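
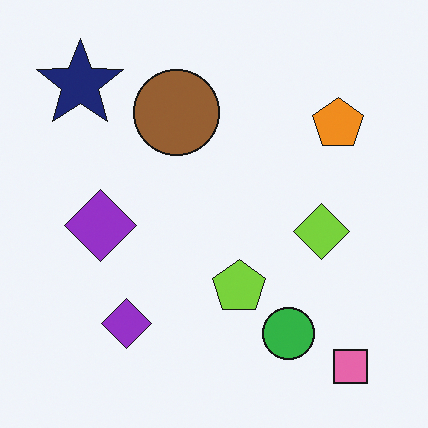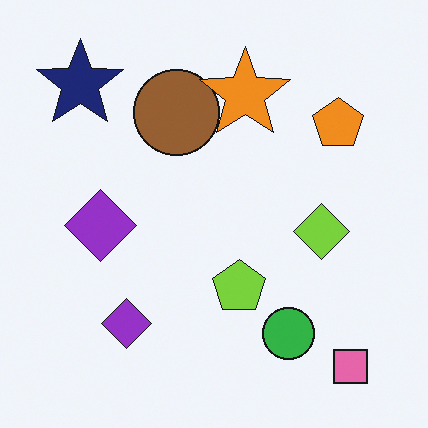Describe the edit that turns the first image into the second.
It was overlaid with an additional orange star.

An orange star appears in the second image that is absent from the first.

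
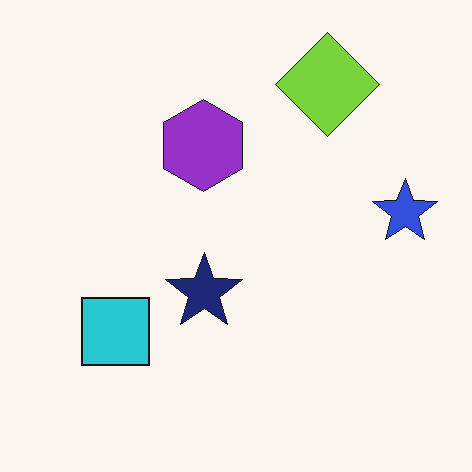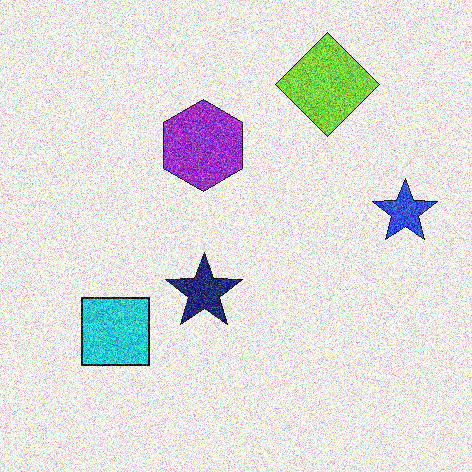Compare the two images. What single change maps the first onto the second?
The transformation is: degraded with strong gaussian noise.

Random speckle covers the whole image, including the flat background.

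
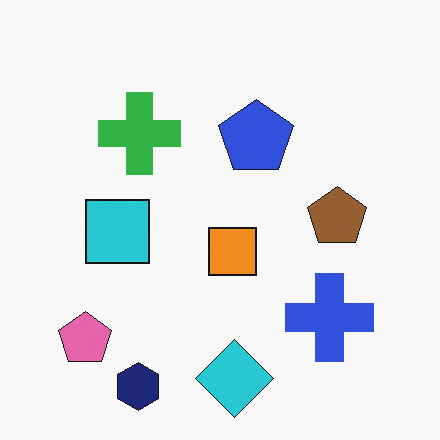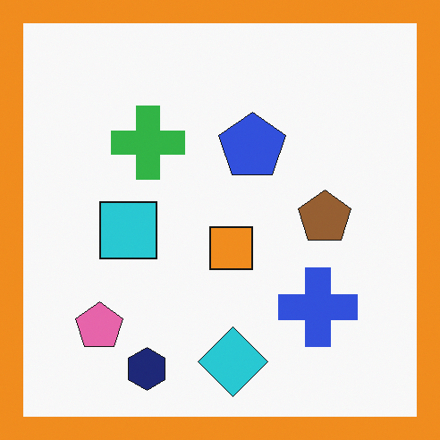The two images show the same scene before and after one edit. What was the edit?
This is the original image framed with a orange border.

A solid orange frame runs around the edge of the second image, with the content slightly shrunk inside it.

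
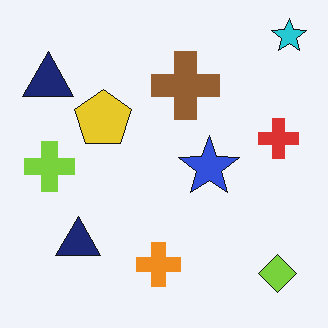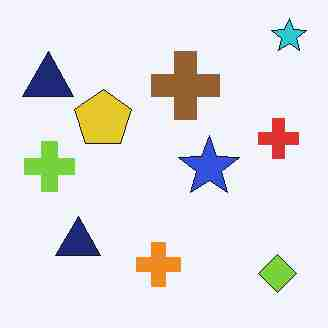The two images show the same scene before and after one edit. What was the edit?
Degraded with heavy JPEG compression.

Blocky 8×8 compression artifacts appear around shape edges and the flat background shows ringing — characteristic JPEG degradation.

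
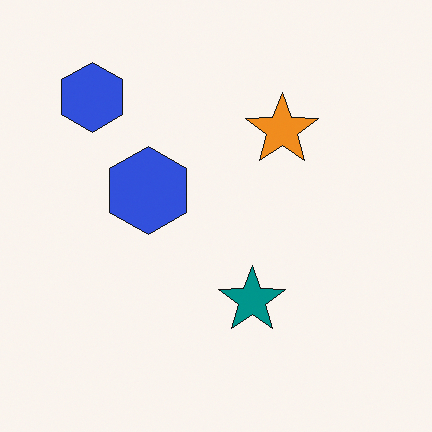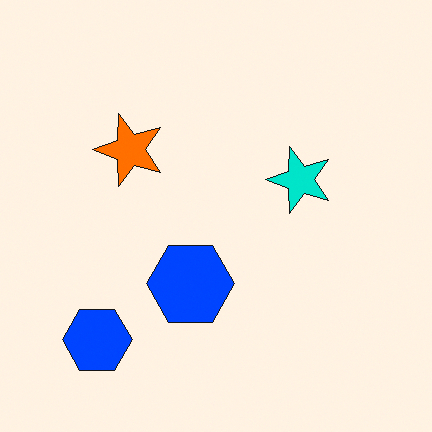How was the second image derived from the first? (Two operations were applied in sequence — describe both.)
Rotated 90° counter-clockwise, then heavily oversaturated.

The orange star sits in the top of the first image and the left of the second — consistent with a whole-image 90° counter-clockwise rotation. All colors are more vivid — a global saturation change.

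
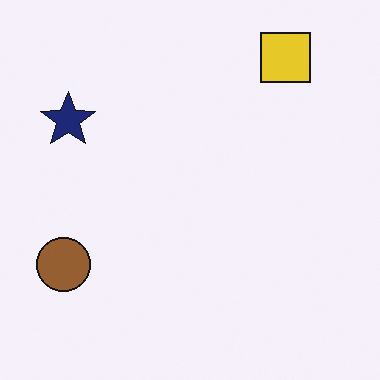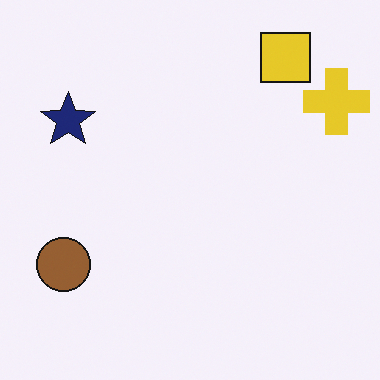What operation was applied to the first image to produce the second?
This is the original image overlaid with an additional yellow cross.

A yellow cross appears in the second image that is absent from the first.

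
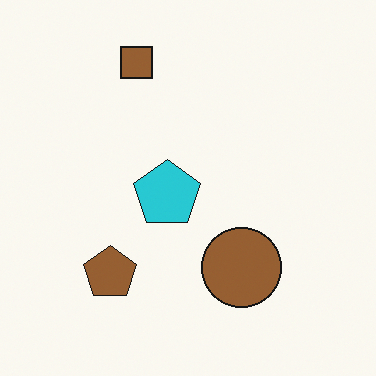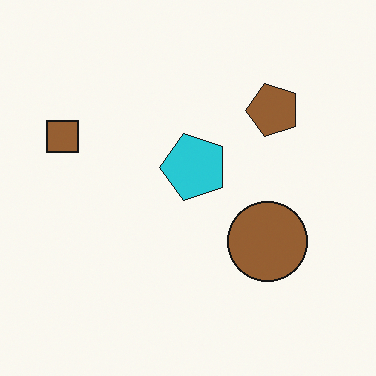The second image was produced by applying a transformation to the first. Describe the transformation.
The second image is the first transposed (reflected across the top-left ↔ bottom-right diagonal).

Shapes have swapped their row and column positions — what was in the top-right is now in the bottom-left — a diagonal reflection.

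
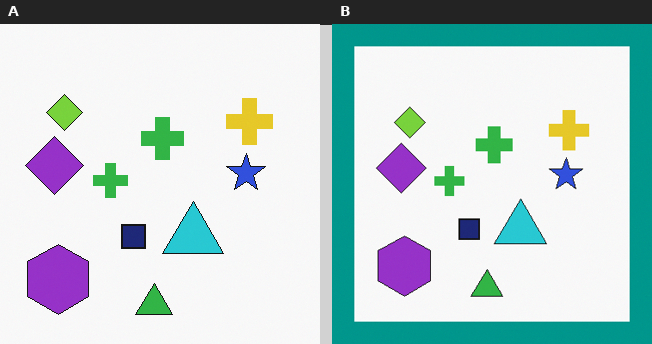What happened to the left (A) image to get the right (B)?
Framed with a teal border.

A solid teal frame runs around the edge of the right (B) image, with the content slightly shrunk inside it.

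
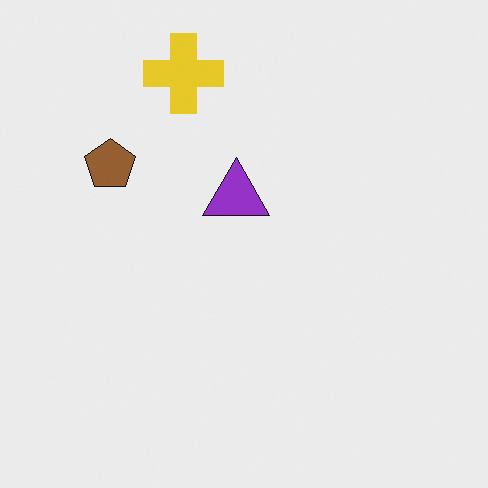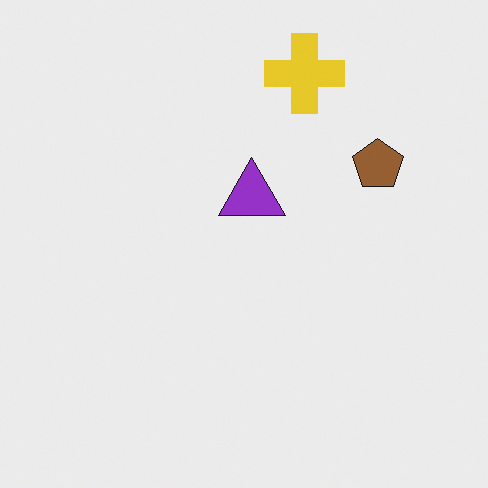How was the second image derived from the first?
The second image is the first flipped horizontally (left ↔ right).

The brown pentagon is in the left of the first image and the right of the second — shapes on opposite sides of the vertical midline have swapped in a mirror flip.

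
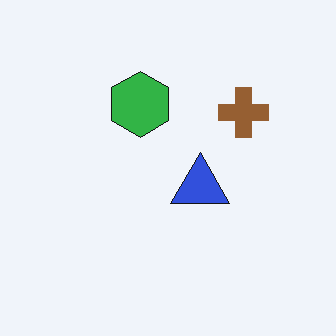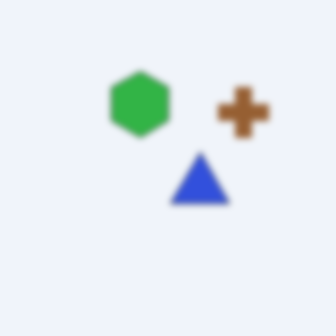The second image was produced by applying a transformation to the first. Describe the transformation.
The image was noticeably gaussian-blurred.

Shape edges and outlines are uniformly softened across the whole image.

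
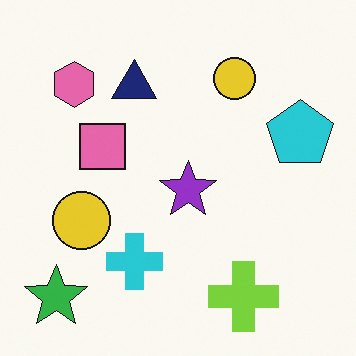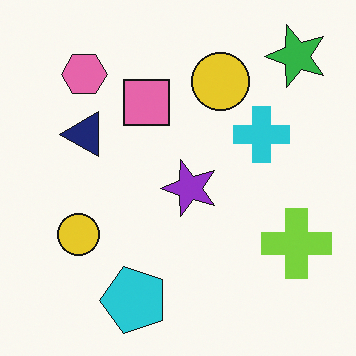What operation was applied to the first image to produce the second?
It was transposed (reflected across the top-left ↔ bottom-right diagonal).

Shapes have swapped their row and column positions — what was in the top-right is now in the bottom-left — a diagonal reflection.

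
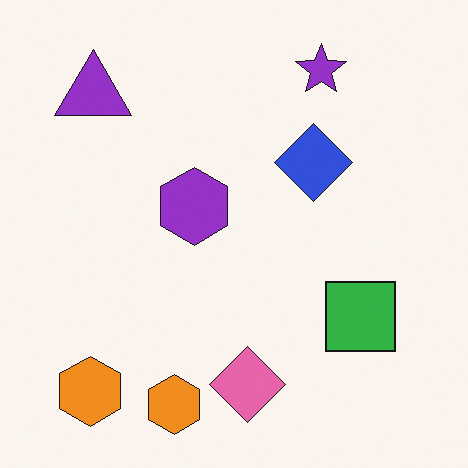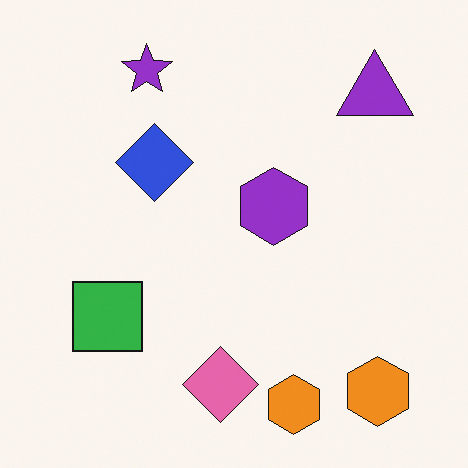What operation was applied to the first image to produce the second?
It was flipped horizontally (left ↔ right).

The purple triangle is in the top-left of the first image and the top-right of the second — shapes on opposite sides of the vertical midline have swapped in a mirror flip.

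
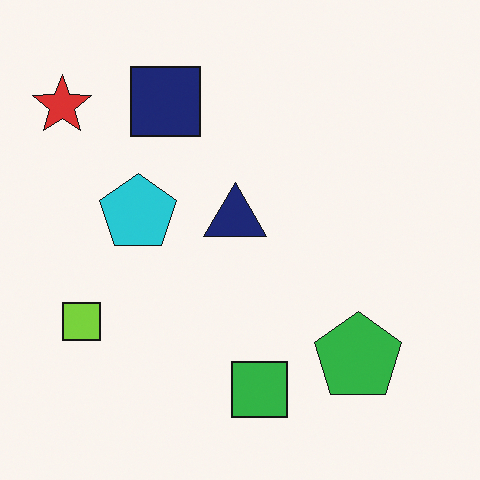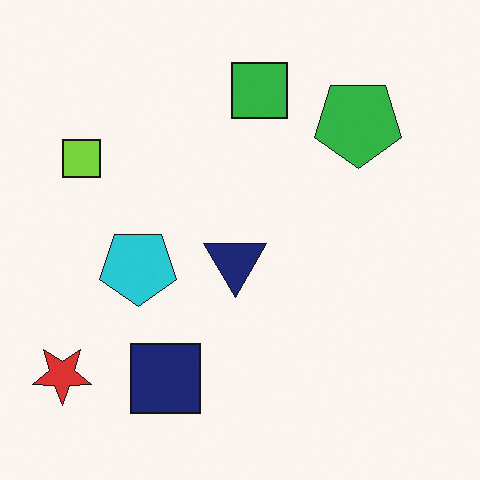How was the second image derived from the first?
The second image is the first flipped vertically (top ↔ bottom).

The green square is in the bottom of the first image and the top of the second — shapes on opposite sides of the horizontal midline have swapped in a mirror flip.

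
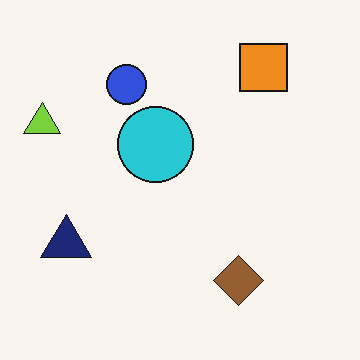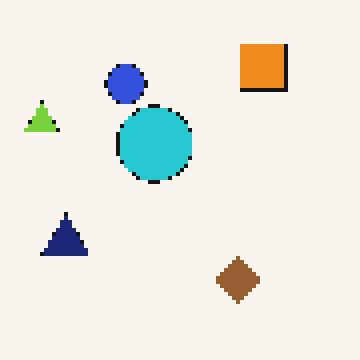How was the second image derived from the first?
It was mildly pixelated.

Shapes are reduced to large square blocks; fine edges and outlines are lost — a downscale-then-upscale (mosaic) effect.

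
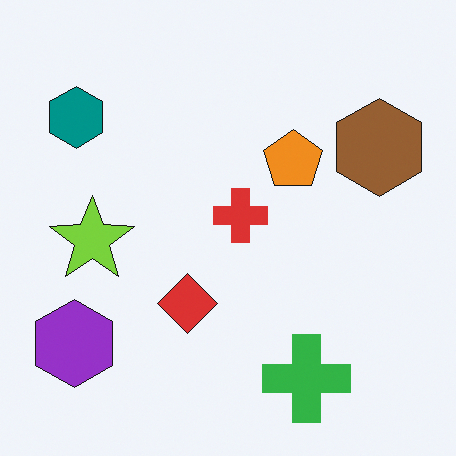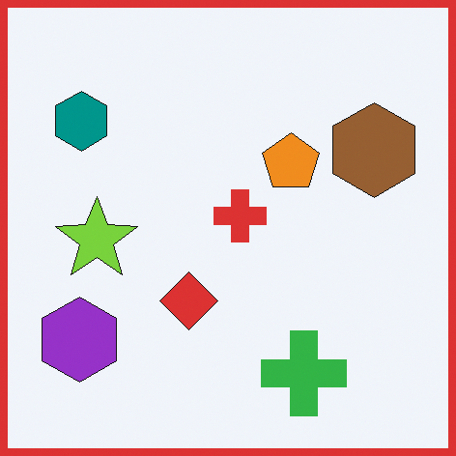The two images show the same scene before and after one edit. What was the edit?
The second image is the first framed with a red border.

A solid red frame runs around the edge of the second image, with the content slightly shrunk inside it.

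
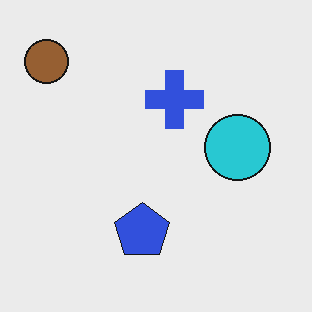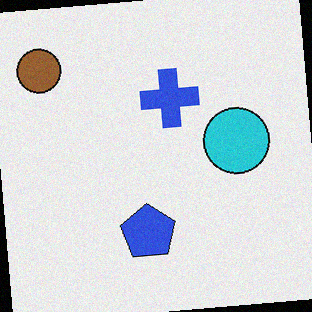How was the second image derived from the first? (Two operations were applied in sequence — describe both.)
The image was rotated counter-clockwise by a few degrees, then degraded with light additive noise.

Every shape is tilted by the same angle and the image corners show triangular fill wedges — a whole-image rotation by a non-right angle. Random speckle covers the whole image, including the flat background.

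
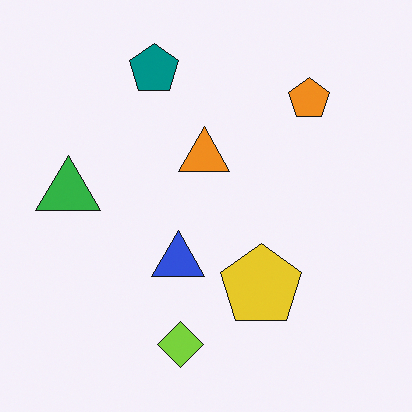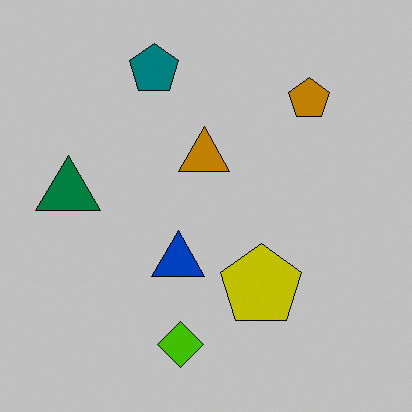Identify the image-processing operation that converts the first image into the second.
Aggressively posterized.

Each flat color has snapped to a coarser quantized level — most visibly, the near-white background has dropped to a flat grey.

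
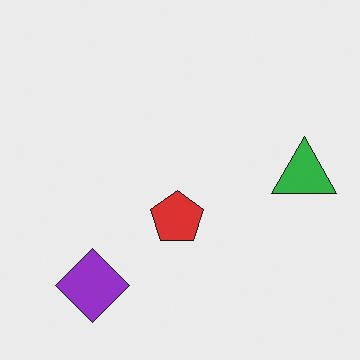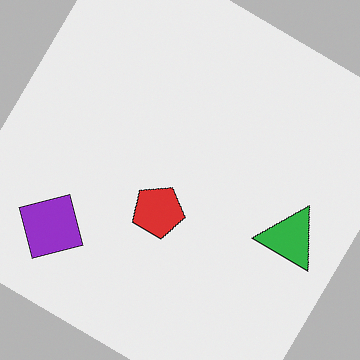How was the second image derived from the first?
It was rotated clockwise by a large amount — several tens of degrees.

Every shape is tilted by the same angle and the image corners show triangular fill wedges — a whole-image rotation by a non-right angle.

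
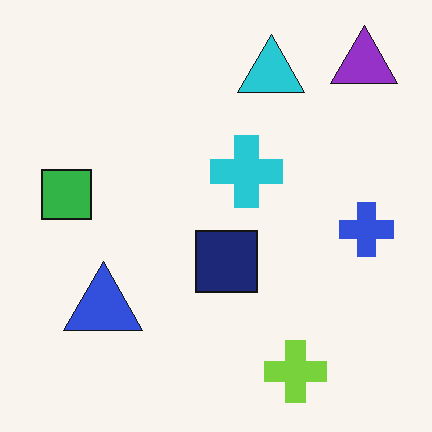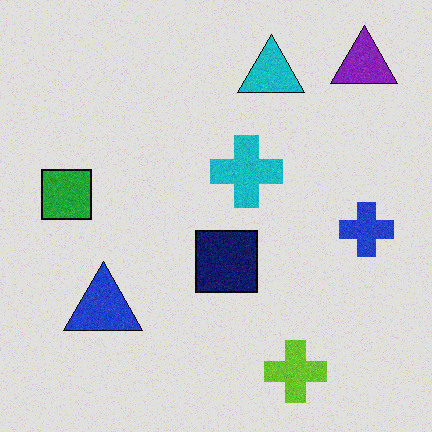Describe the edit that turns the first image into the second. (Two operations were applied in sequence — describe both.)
This is the original image degraded with light additive noise, then posterized to a reduced palette.

Random speckle covers the whole image, including the flat background. Each flat color has snapped to a coarser quantized level — most visibly, the near-white background has dropped to a flat grey.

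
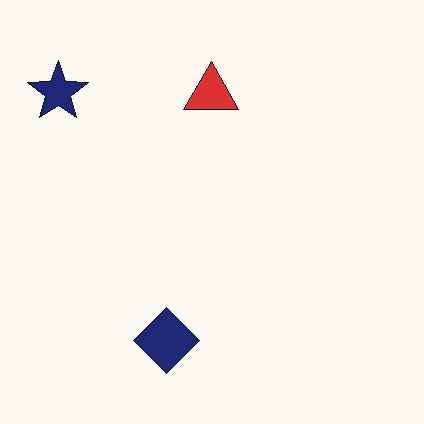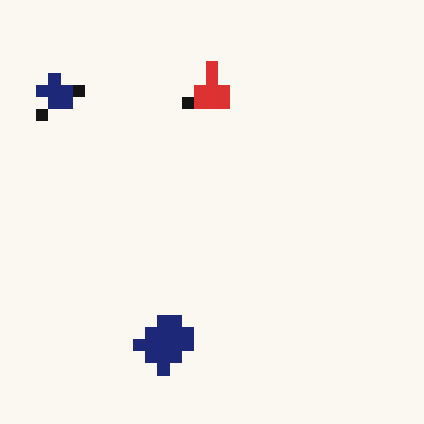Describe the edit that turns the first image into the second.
The transformation is: coarsely pixelated.

Shapes are reduced to large square blocks; fine edges and outlines are lost — a downscale-then-upscale (mosaic) effect.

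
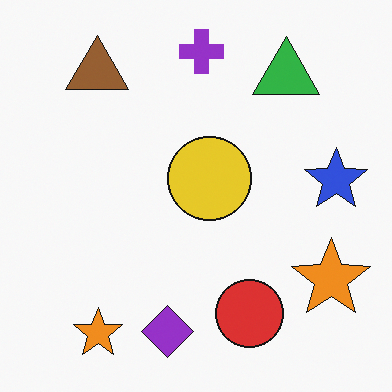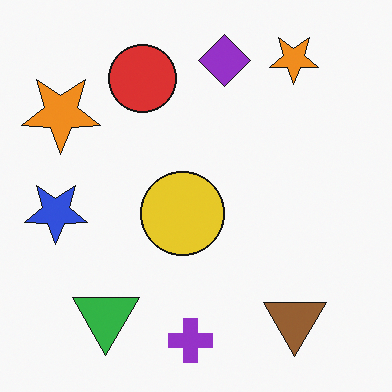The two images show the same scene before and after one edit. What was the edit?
It was rotated 180°.

The brown triangle sits in the top-left of the first image and the bottom-right of the second — consistent with a whole-image 180° rotation.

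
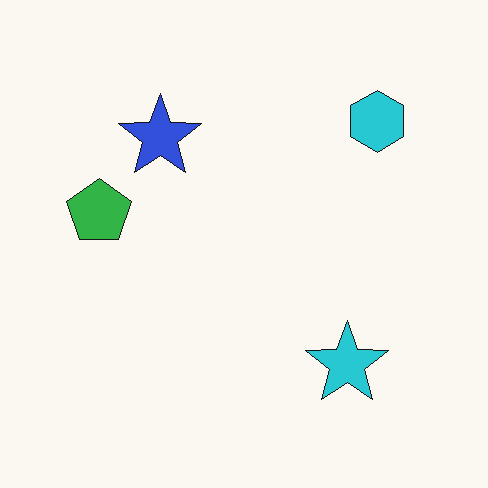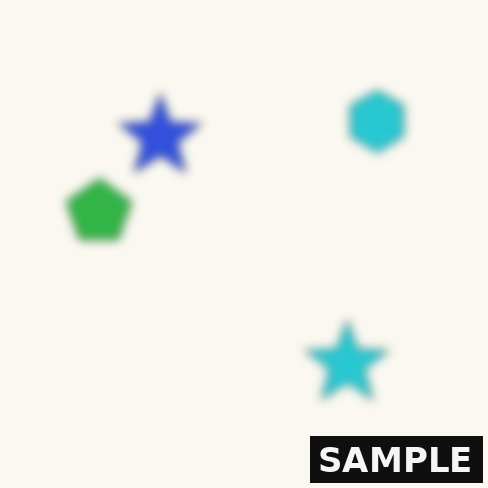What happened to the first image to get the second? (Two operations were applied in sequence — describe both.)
The image was moderately blurred, then watermarked with the text "SAMPLE" in the lower-right corner.

Shape edges and outlines are uniformly softened across the whole image. A dark label reading "SAMPLE" appears in the lower-right corner.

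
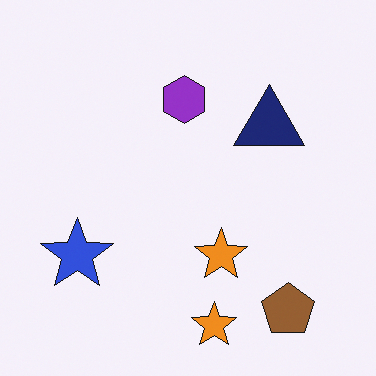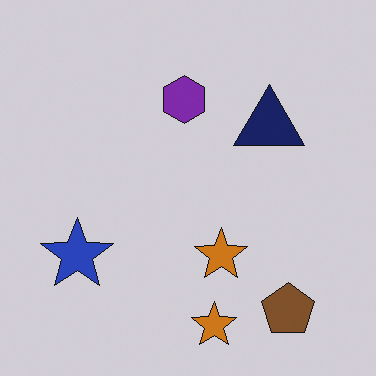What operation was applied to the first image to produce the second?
It was slightly darkened.

Every pixel — background and shapes alike — is uniformly darkened.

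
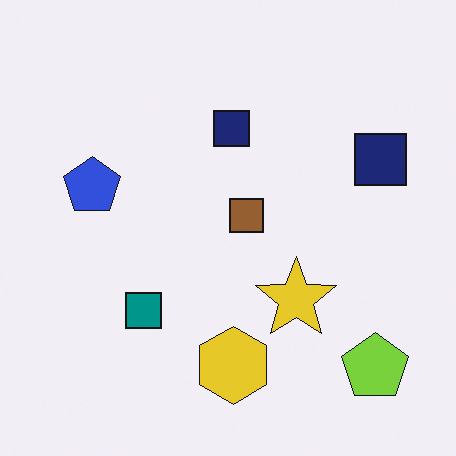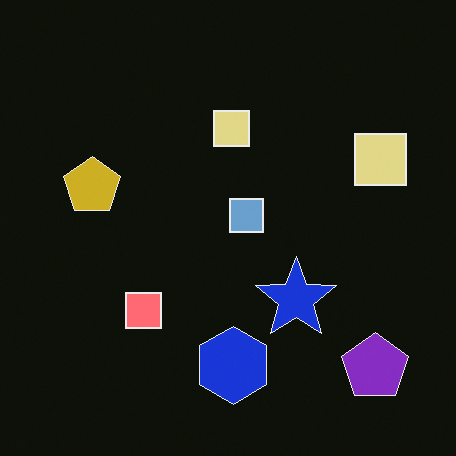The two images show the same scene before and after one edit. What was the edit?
Color-inverted (negative).

The light background has become dark and every shape's color is its complement — a photographic negative.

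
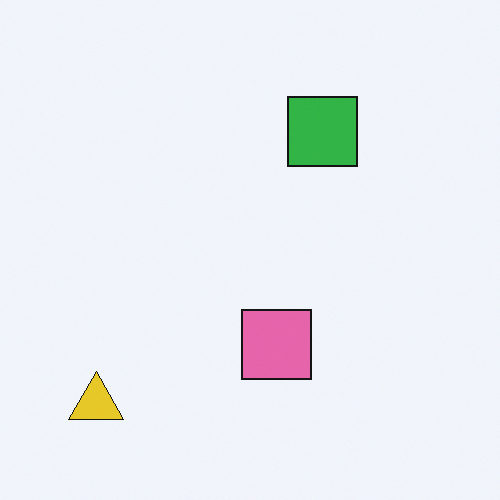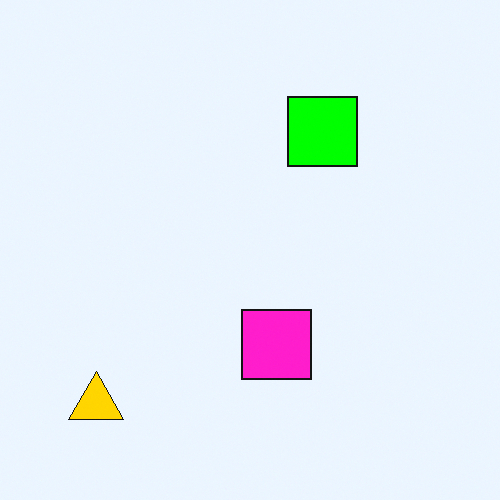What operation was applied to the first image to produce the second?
The second image is the first made much more vivid (saturation change).

All colors are more vivid — a global saturation change.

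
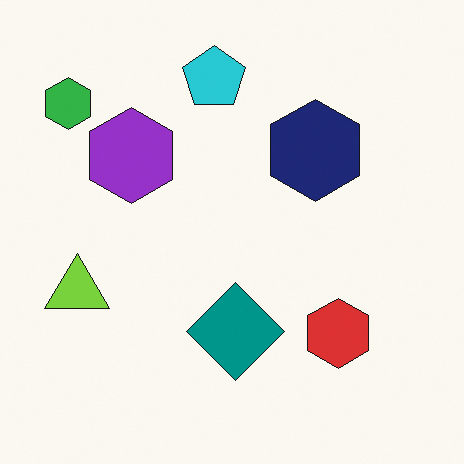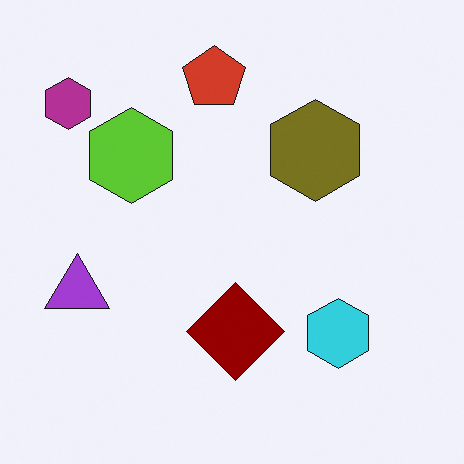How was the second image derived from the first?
The image was hue-shifted through roughly half the color wheel.

Every shape's color has rotated by the same amount around the hue wheel — a uniform hue shift.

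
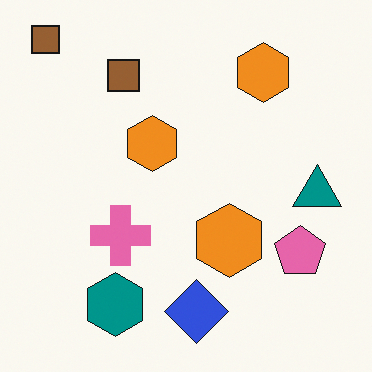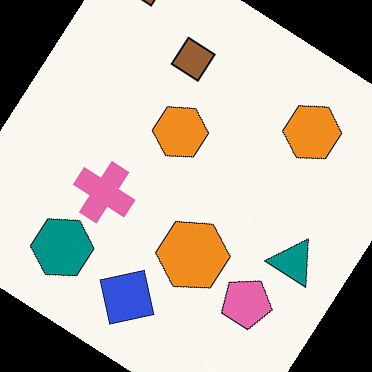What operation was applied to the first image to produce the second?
Rotated clockwise by a large amount — several tens of degrees.

Every shape is tilted by the same angle and the image corners show triangular fill wedges — a whole-image rotation by a non-right angle.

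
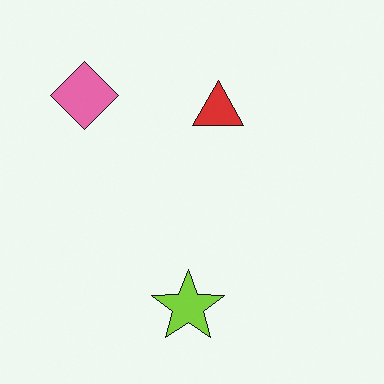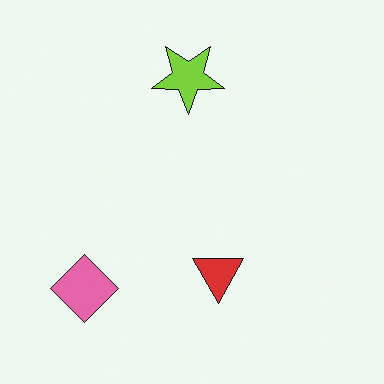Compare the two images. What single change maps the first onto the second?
This is the original image flipped vertically (top ↔ bottom).

The lime star is in the bottom of the first image and the top of the second — shapes on opposite sides of the horizontal midline have swapped in a mirror flip.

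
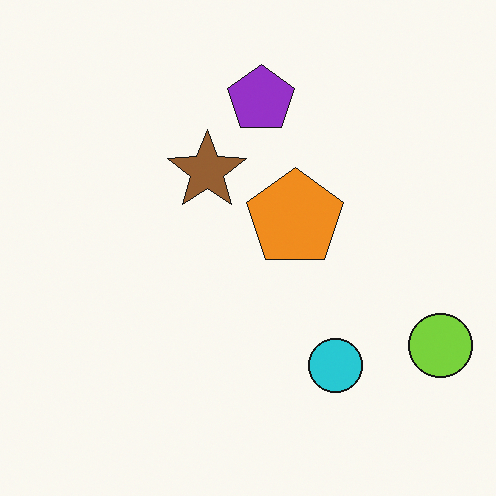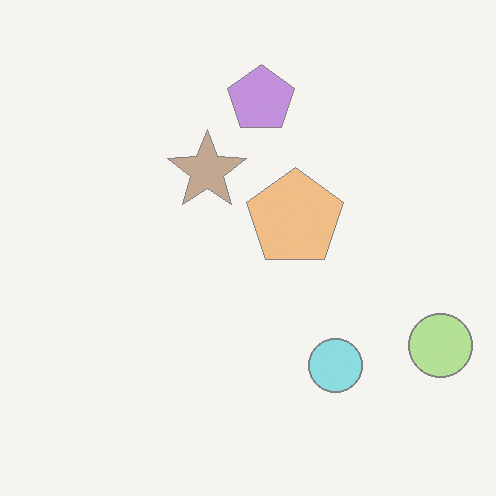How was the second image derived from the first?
The transformation is: washed out (contrast reduced).

Tones are pushed toward mid-grey across the whole image — a global contrast change.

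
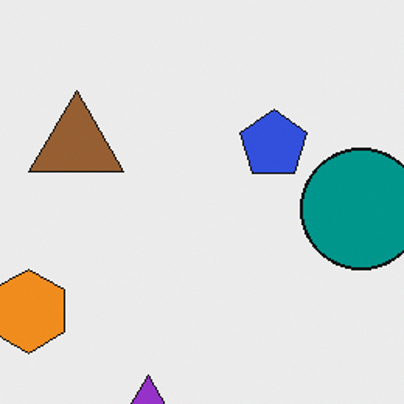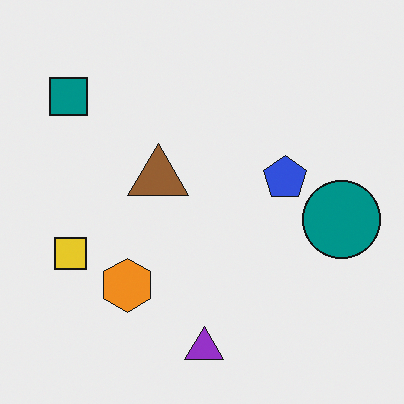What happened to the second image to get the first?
The first image is the second cropped slightly and scaled back up.

The visible shapes are larger and the field of view is narrower; shapes near the original edges may be partly or wholly outside the frame — a crop-and-rescale.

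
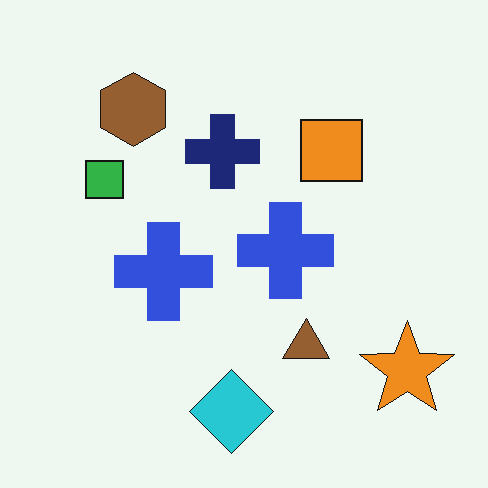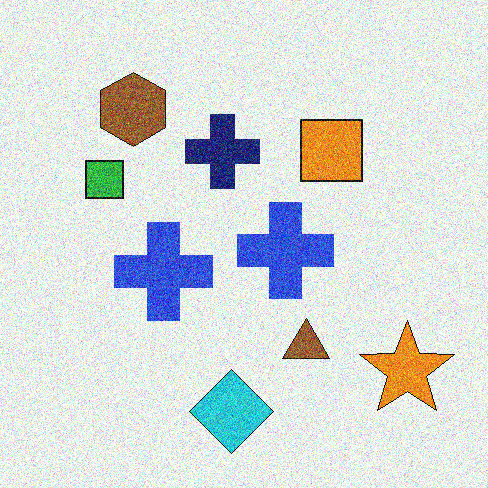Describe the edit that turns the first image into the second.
The second image is the first degraded with heavy additive noise.

Random speckle covers the whole image, including the flat background.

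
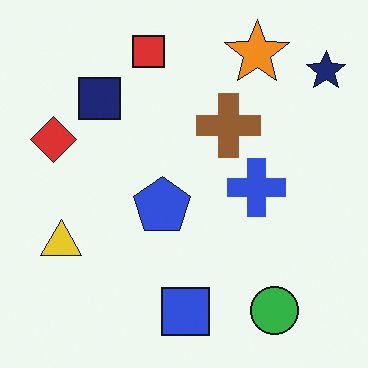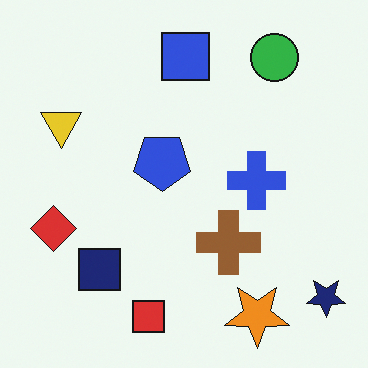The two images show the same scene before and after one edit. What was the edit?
It was flipped vertically (top ↔ bottom).

The red square is in the top of the first image and the bottom of the second — shapes on opposite sides of the horizontal midline have swapped in a mirror flip.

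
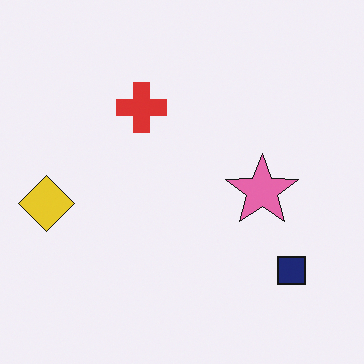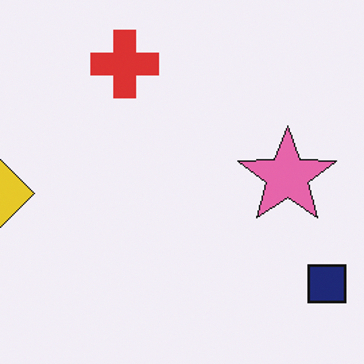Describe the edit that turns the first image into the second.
The image was cropped slightly and scaled back up.

The visible shapes are larger and the field of view is narrower; shapes near the original edges may be partly or wholly outside the frame — a crop-and-rescale.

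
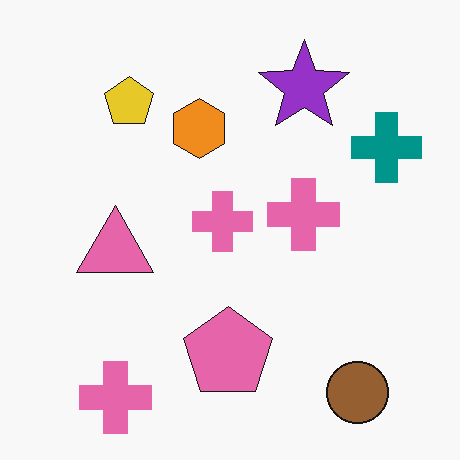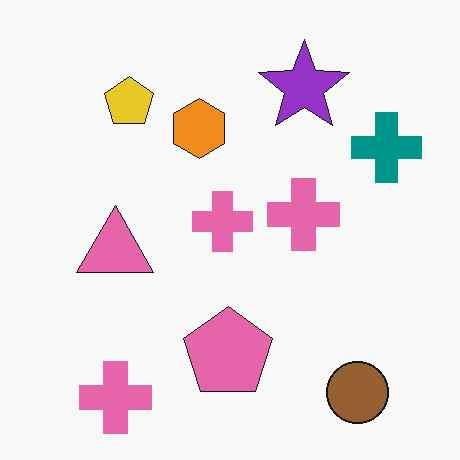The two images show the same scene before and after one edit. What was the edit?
The image was JPEG-compressed with visible artifacts.

Blocky 8×8 compression artifacts appear around shape edges and the flat background shows ringing — characteristic JPEG degradation.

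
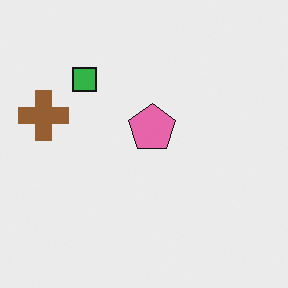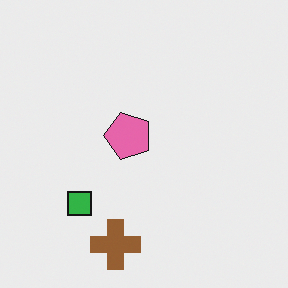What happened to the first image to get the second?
This is the original image rotated 90° counter-clockwise.

The brown cross sits in the left of the first image and the bottom of the second — consistent with a whole-image 90° counter-clockwise rotation.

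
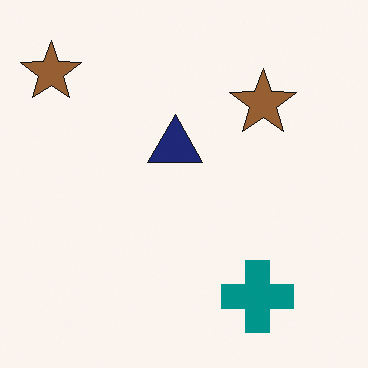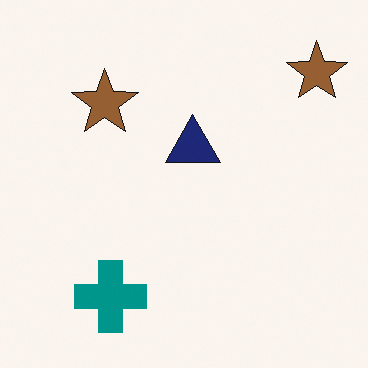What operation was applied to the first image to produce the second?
The image was flipped horizontally (left ↔ right).

The teal cross is in the bottom-right of the first image and the bottom-left of the second — shapes on opposite sides of the vertical midline have swapped in a mirror flip.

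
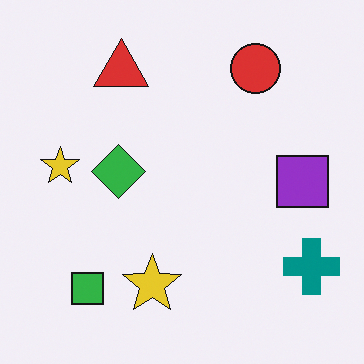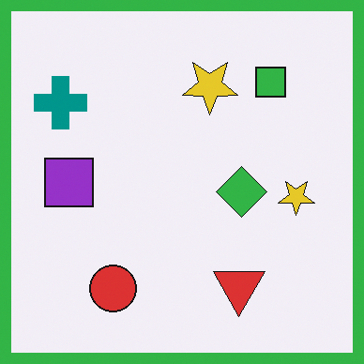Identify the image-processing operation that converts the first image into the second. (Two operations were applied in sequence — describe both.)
The image was rotated 180°, then framed with a green border.

The teal cross sits in the bottom-right of the first image and the top-left of the second — consistent with a whole-image 180° rotation. A solid green frame runs around the edge of the second image, with the content slightly shrunk inside it.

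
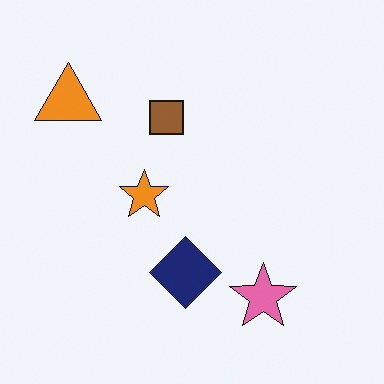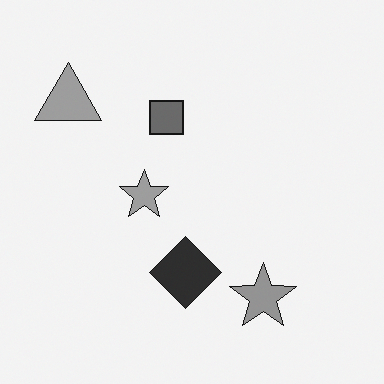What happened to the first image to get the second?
The transformation is: converted to grayscale.

All color is removed — every shape is now a shade of grey.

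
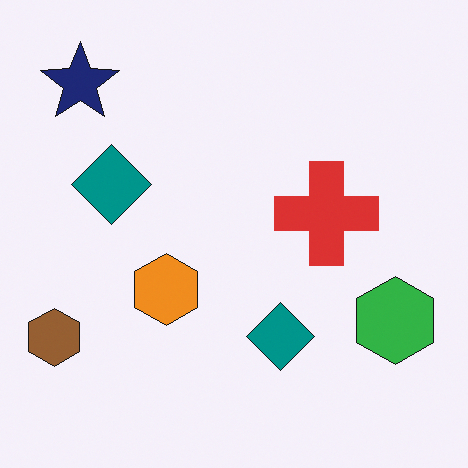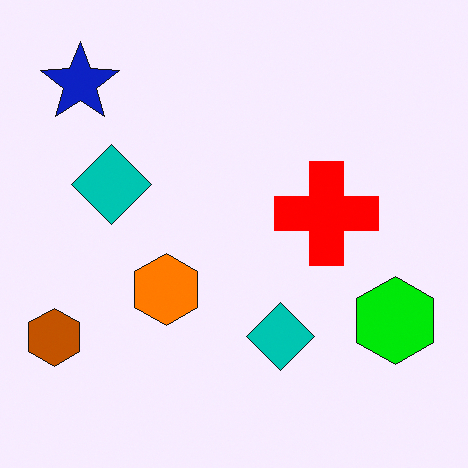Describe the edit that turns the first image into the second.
The image was made much more vivid (saturation change).

All colors are more vivid — a global saturation change.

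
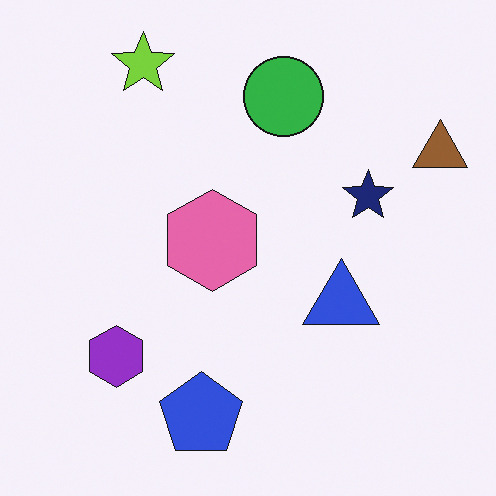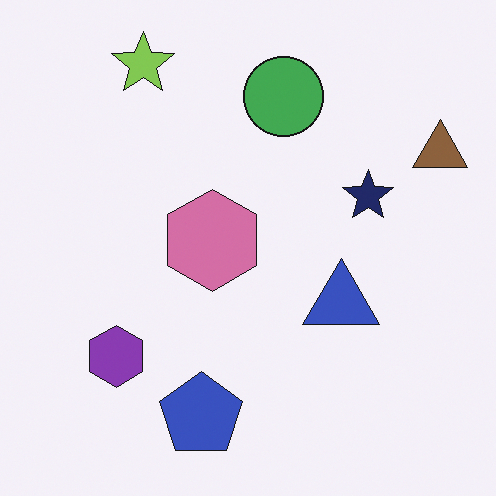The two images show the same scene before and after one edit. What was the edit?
This is the original image slightly desaturated.

All colors are more muted and greyish — a global saturation change.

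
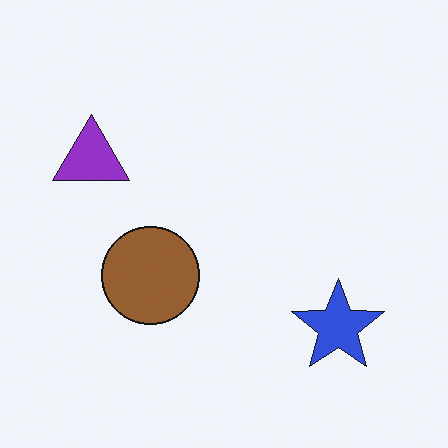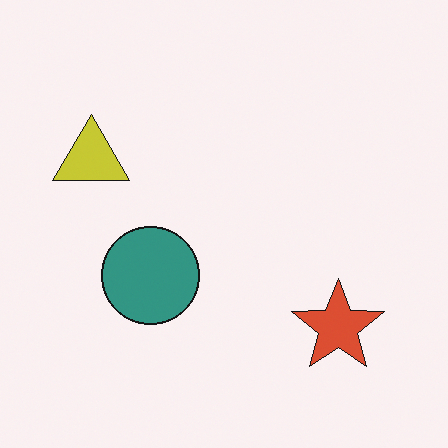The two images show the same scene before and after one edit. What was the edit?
The image was hue-shifted through roughly a third of the color wheel.

Every shape's color has rotated by the same amount around the hue wheel — a uniform hue shift.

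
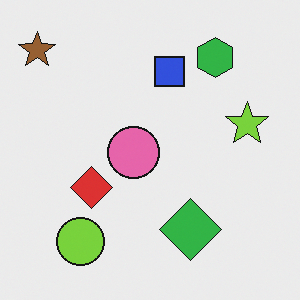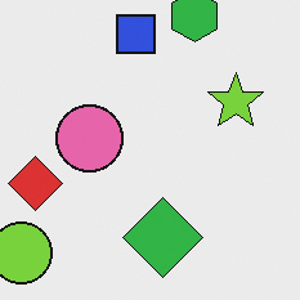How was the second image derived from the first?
This is the original image cropped slightly and scaled back up.

The visible shapes are larger and the field of view is narrower; shapes near the original edges may be partly or wholly outside the frame — a crop-and-rescale.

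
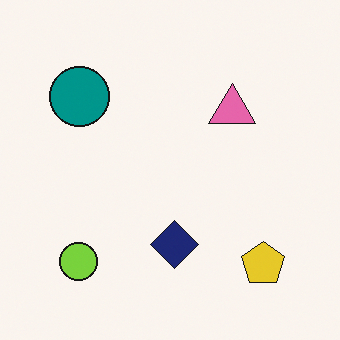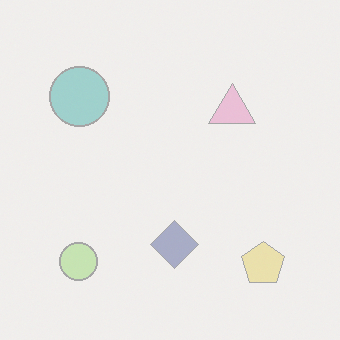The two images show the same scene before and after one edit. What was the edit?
This is the original image washed out (contrast reduced).

Tones are pushed toward mid-grey across the whole image — a global contrast change.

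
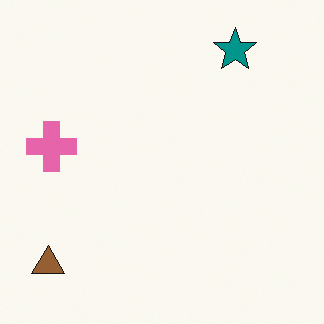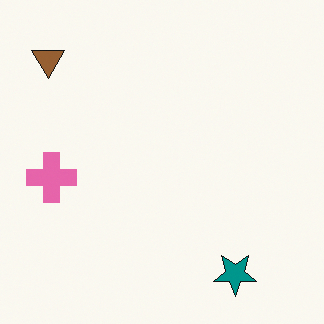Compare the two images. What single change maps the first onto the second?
The image was flipped vertically (top ↔ bottom).

The teal star is in the top-right of the first image and the bottom-right of the second — shapes on opposite sides of the horizontal midline have swapped in a mirror flip.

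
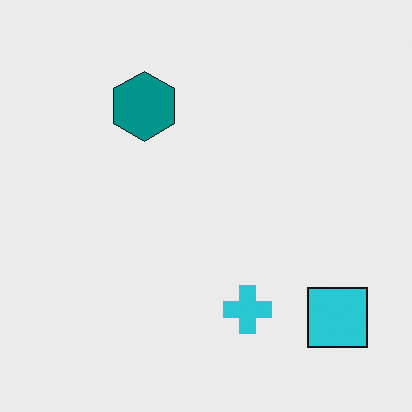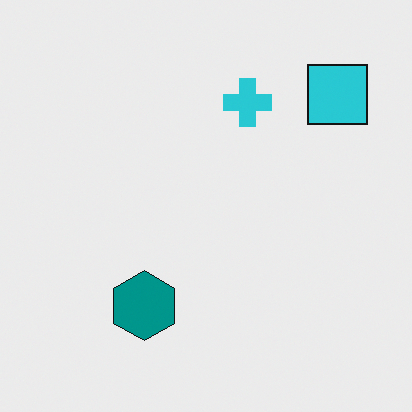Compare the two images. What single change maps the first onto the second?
Flipped vertically (top ↔ bottom).

The cyan square is in the bottom-right of the first image and the top-right of the second — shapes on opposite sides of the horizontal midline have swapped in a mirror flip.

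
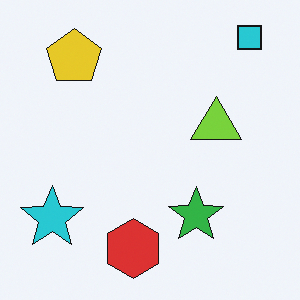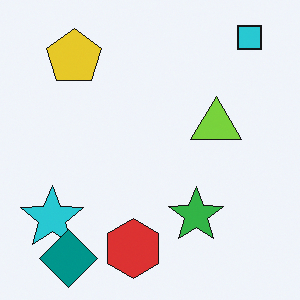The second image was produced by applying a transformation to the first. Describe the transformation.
This is the original image overlaid with an additional teal diamond.

A teal diamond appears in the second image that is absent from the first.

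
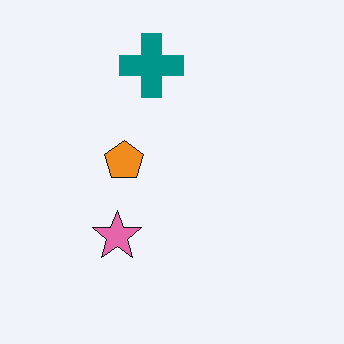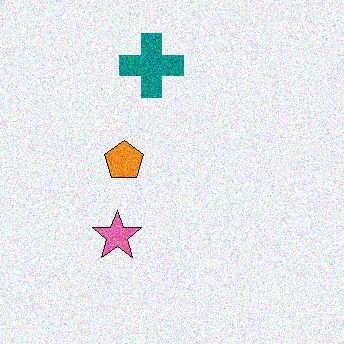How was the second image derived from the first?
The second image is the first degraded with moderate additive noise.

Random speckle covers the whole image, including the flat background.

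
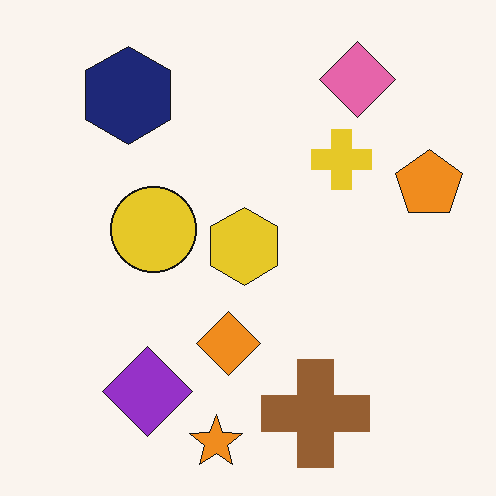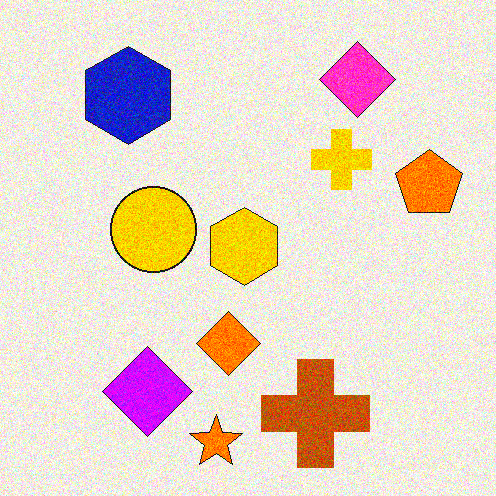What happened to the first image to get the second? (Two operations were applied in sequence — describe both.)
The second image is the first degraded with visible gaussian noise, then made much more vivid (saturation change).

Random speckle covers the whole image, including the flat background. All colors are more vivid — a global saturation change.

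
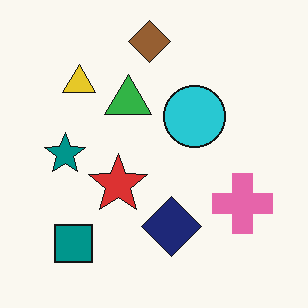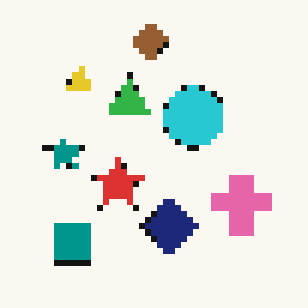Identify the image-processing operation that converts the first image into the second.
The second image is the first moderately pixelated.

Shapes are reduced to large square blocks; fine edges and outlines are lost — a downscale-then-upscale (mosaic) effect.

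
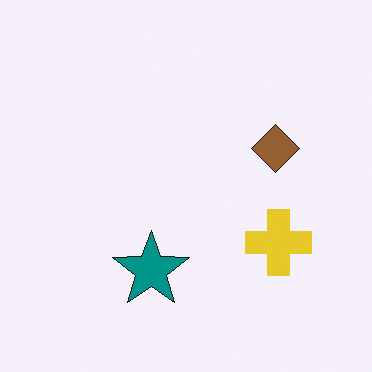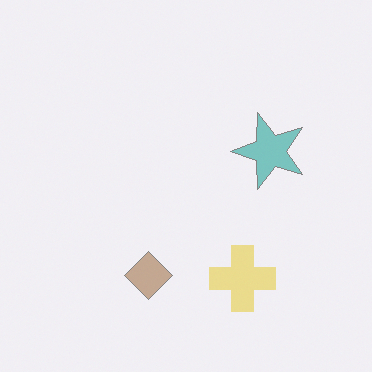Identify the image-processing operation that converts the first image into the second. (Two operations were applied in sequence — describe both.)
Given much lower contrast, then transposed (reflected across the top-left ↔ bottom-right diagonal).

Tones are pushed toward mid-grey across the whole image — a global contrast change. Shapes have swapped their row and column positions — what was in the top-right is now in the bottom-left — a diagonal reflection.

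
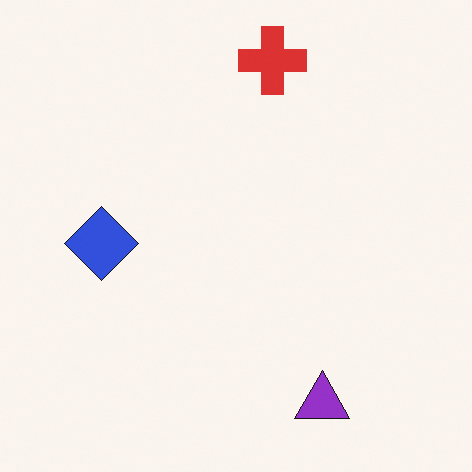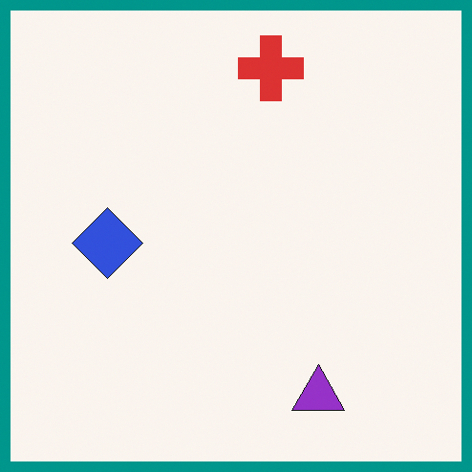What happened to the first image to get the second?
The transformation is: framed with a teal border.

A solid teal frame runs around the edge of the second image, with the content slightly shrunk inside it.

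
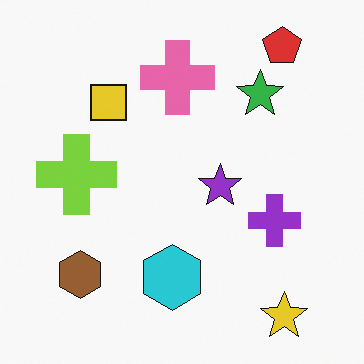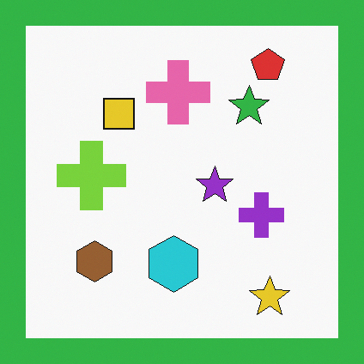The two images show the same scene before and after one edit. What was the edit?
Framed with a green border.

A solid green frame runs around the edge of the second image, with the content slightly shrunk inside it.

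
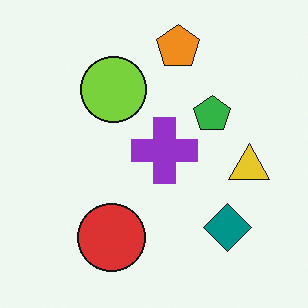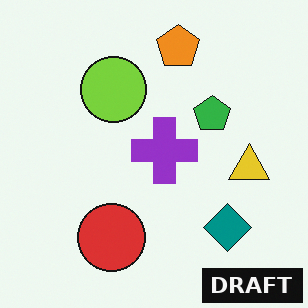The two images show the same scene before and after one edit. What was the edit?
The image was watermarked with the text "DRAFT" in the lower-right corner.

A dark label reading "DRAFT" appears in the lower-right corner.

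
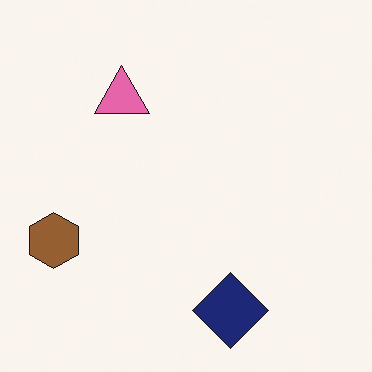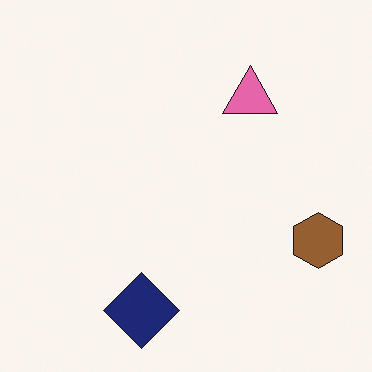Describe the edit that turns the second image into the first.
The image was flipped horizontally (left ↔ right).

The brown hexagon is in the right of the second image and the left of the first — shapes on opposite sides of the vertical midline have swapped in a mirror flip.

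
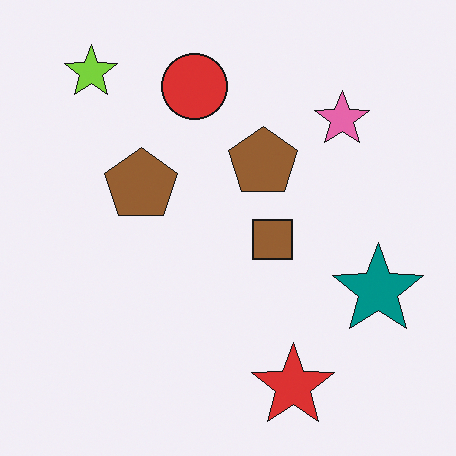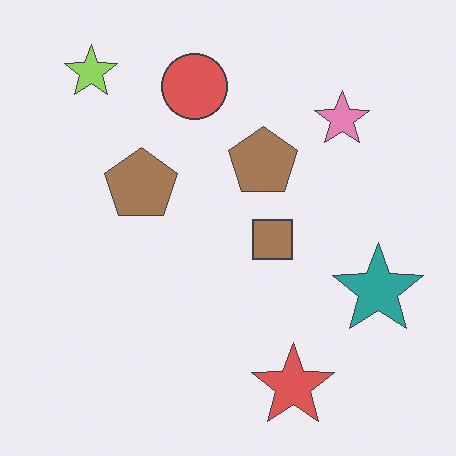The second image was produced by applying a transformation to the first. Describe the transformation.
The second image is the first given slightly reduced contrast.

Tones are pushed toward mid-grey across the whole image — a global contrast change.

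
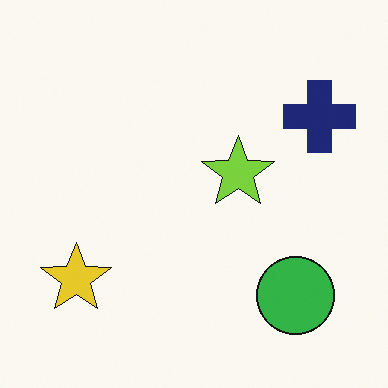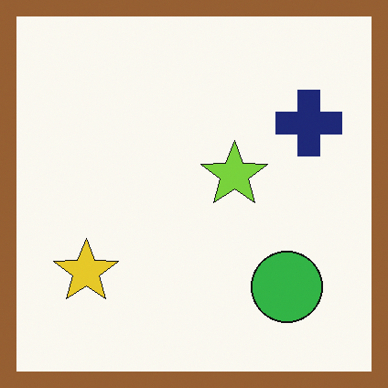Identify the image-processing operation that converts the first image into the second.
The transformation is: framed with a brown border.

A solid brown frame runs around the edge of the second image, with the content slightly shrunk inside it.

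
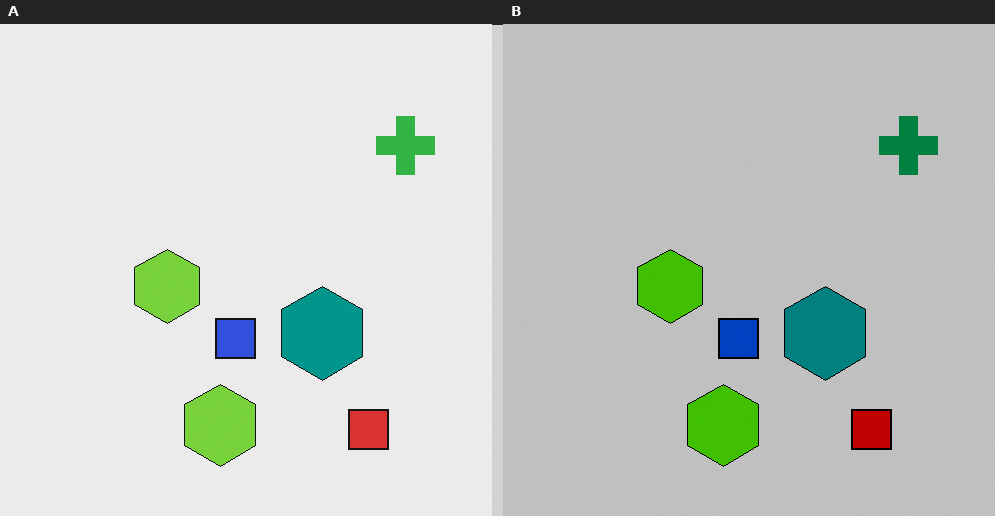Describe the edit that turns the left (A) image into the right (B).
This is the original image aggressively posterized.

Each flat color has snapped to a coarser quantized level — most visibly, the near-white background has dropped to a flat grey.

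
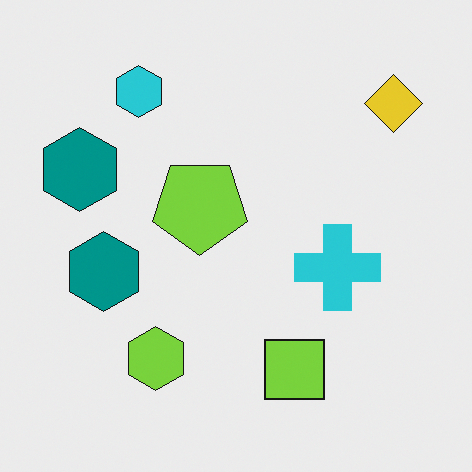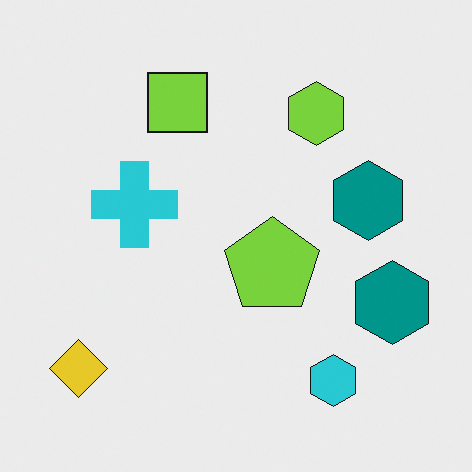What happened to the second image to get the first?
Rotated 180°.

The yellow diamond sits in the bottom-left of the second image and the top-right of the first — consistent with a whole-image 180° rotation.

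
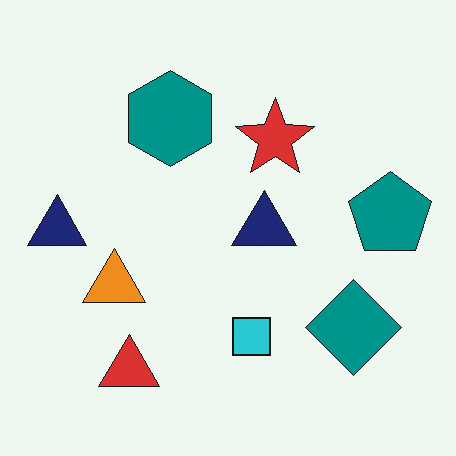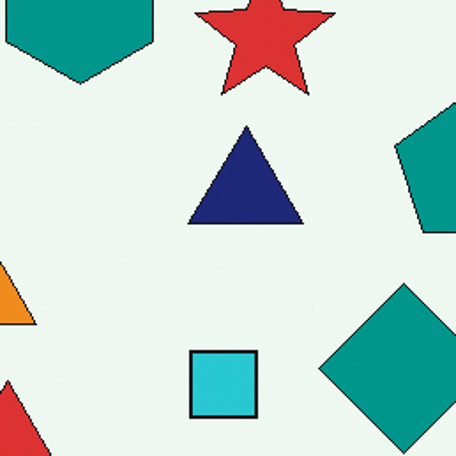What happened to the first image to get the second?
This is the original image cropped tightly and scaled back up.

The visible shapes are larger and the field of view is narrower; shapes near the original edges may be partly or wholly outside the frame — a crop-and-rescale.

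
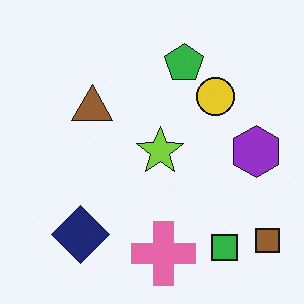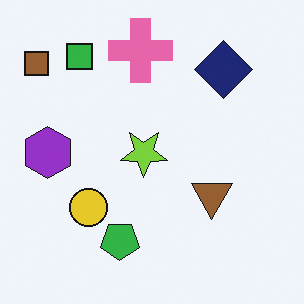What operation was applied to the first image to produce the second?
The image was rotated 180°.

The brown square sits in the bottom-right of the first image and the top-left of the second — consistent with a whole-image 180° rotation.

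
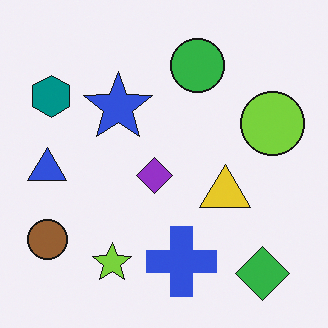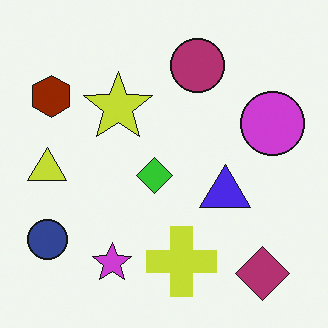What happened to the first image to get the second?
This is the original image hue-shifted by a large amount.

Every shape's color has rotated by the same amount around the hue wheel — a uniform hue shift.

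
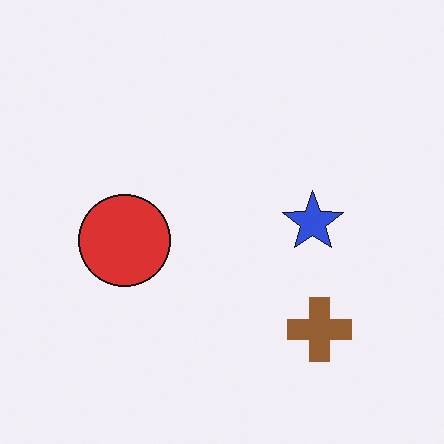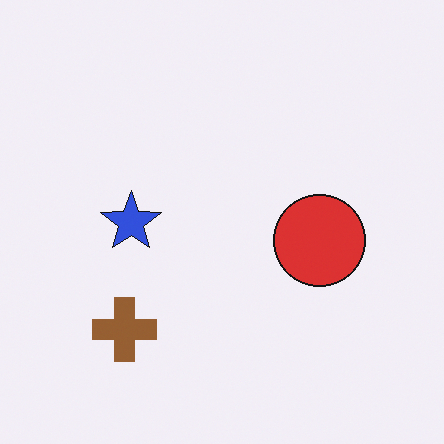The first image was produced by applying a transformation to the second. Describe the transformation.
The image was flipped horizontally (left ↔ right).

The brown cross is in the bottom-left of the second image and the bottom-right of the first — shapes on opposite sides of the vertical midline have swapped in a mirror flip.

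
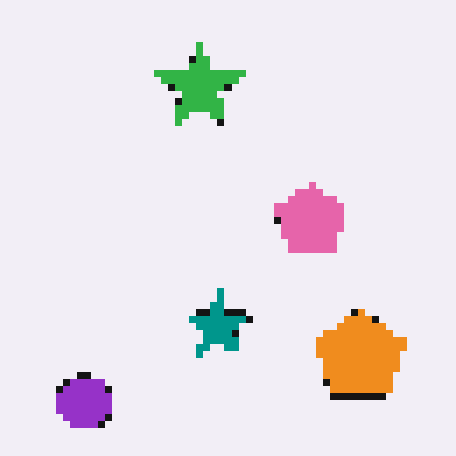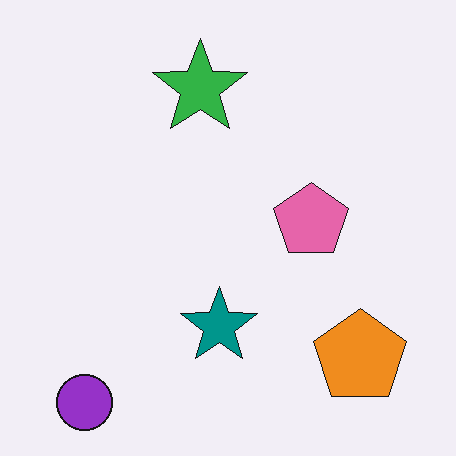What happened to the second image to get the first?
The transformation is: moderately pixelated.

Shapes are reduced to large square blocks; fine edges and outlines are lost — a downscale-then-upscale (mosaic) effect.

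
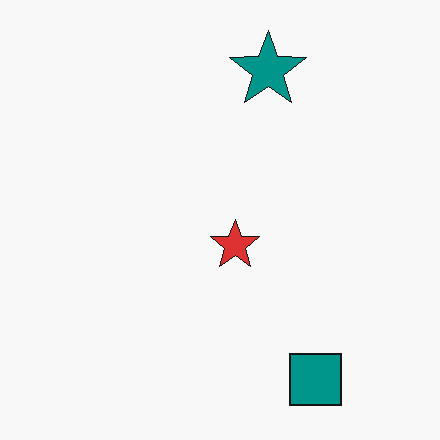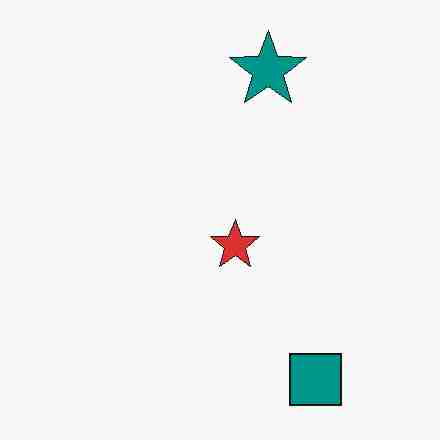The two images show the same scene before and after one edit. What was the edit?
This is the original image heavily JPEG-compressed with obvious blocking artifacts.

Blocky 8×8 compression artifacts appear around shape edges and the flat background shows ringing — characteristic JPEG degradation.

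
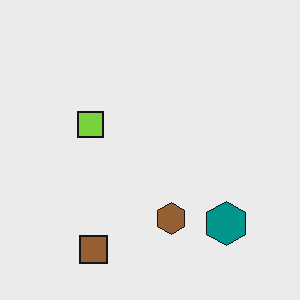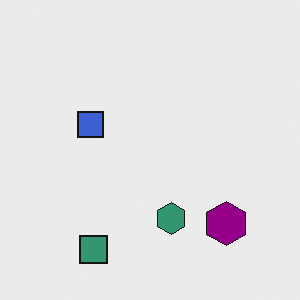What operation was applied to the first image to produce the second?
The transformation is: hue-shifted by a moderate amount.

Every shape's color has rotated by the same amount around the hue wheel — a uniform hue shift.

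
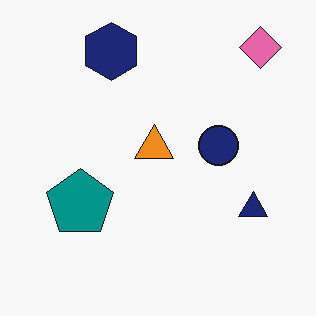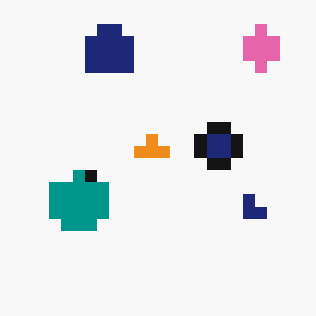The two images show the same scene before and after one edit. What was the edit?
Coarsely pixelated.

Shapes are reduced to large square blocks; fine edges and outlines are lost — a downscale-then-upscale (mosaic) effect.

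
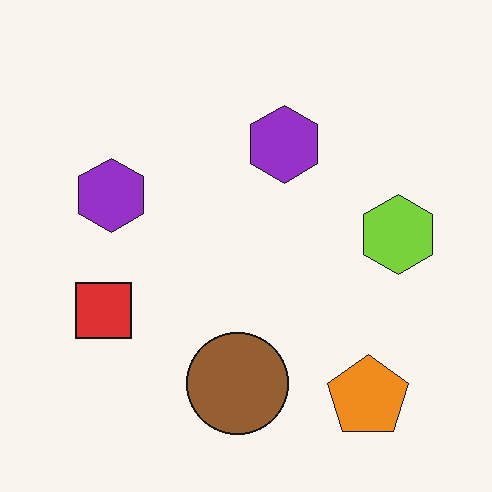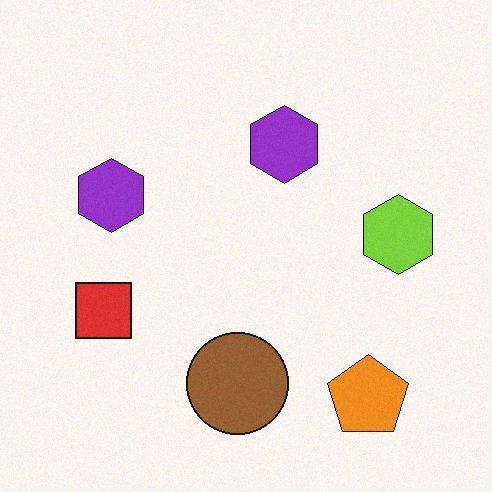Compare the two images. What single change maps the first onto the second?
The image was degraded with light additive noise.

Random speckle covers the whole image, including the flat background.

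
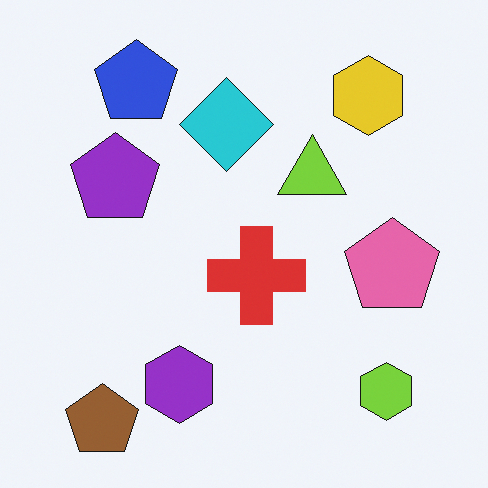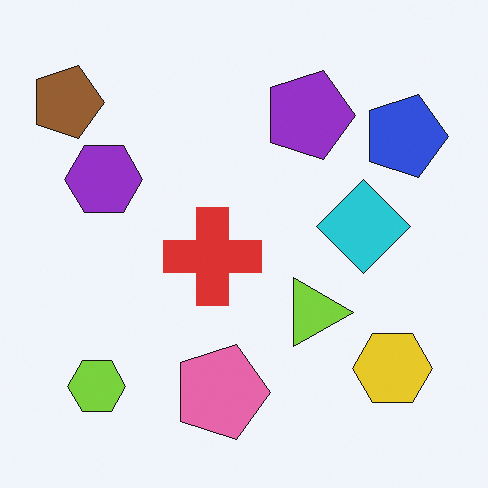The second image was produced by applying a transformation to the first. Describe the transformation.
The transformation is: rotated 90° clockwise.

The brown pentagon sits in the bottom-left of the first image and the top-left of the second — consistent with a whole-image 90° clockwise rotation.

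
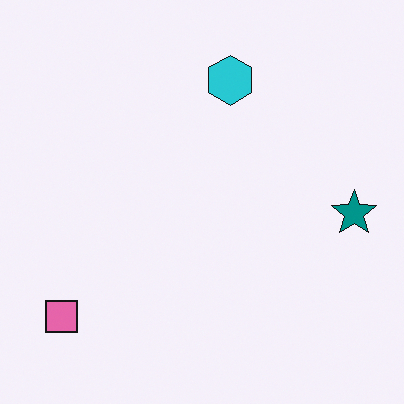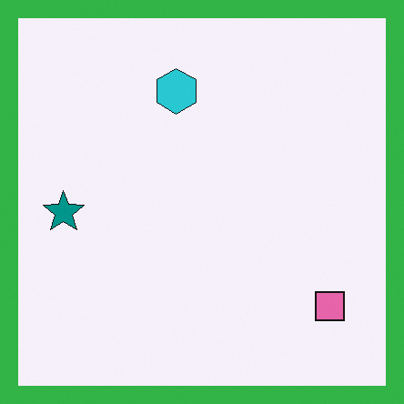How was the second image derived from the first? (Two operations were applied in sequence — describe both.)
The transformation is: flipped horizontally (left ↔ right), then framed with a green border.

The teal star is in the right of the first image and the left of the second — shapes on opposite sides of the vertical midline have swapped in a mirror flip. A solid green frame runs around the edge of the second image, with the content slightly shrunk inside it.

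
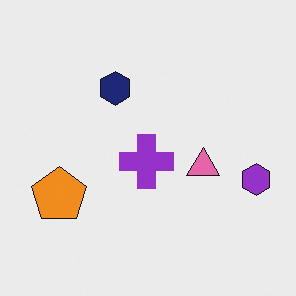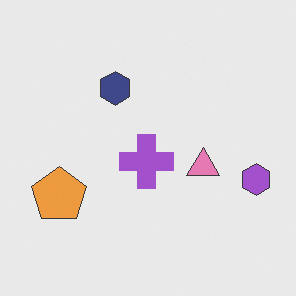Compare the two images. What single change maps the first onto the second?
The second image is the first given slightly reduced contrast.

Tones are pushed toward mid-grey across the whole image — a global contrast change.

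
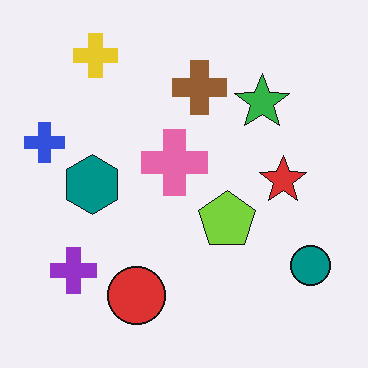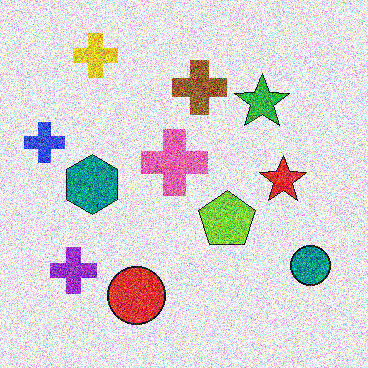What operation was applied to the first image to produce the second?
This is the original image degraded with a thick layer of grain.

Random speckle covers the whole image, including the flat background.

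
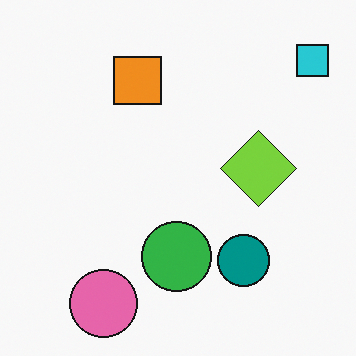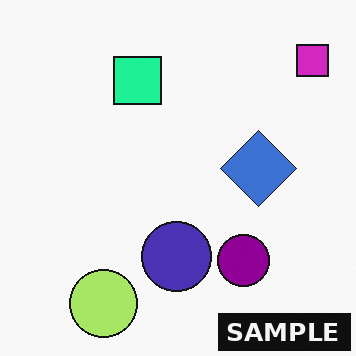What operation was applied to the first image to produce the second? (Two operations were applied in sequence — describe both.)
This is the original image hue-shifted noticeably, then watermarked with the text "SAMPLE" in the lower-right corner.

Every shape's color has rotated by the same amount around the hue wheel — a uniform hue shift. A dark label reading "SAMPLE" appears in the lower-right corner.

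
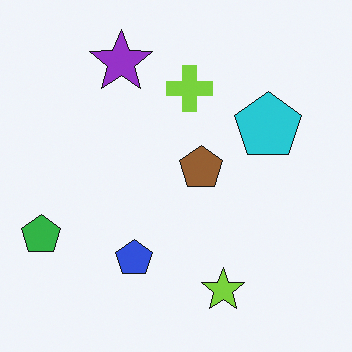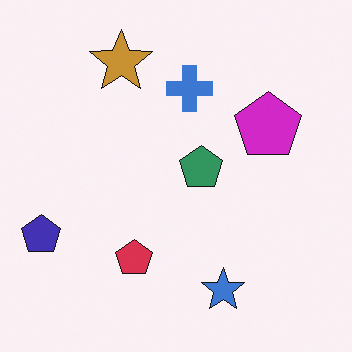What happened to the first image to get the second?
The image was hue-shifted by a moderate amount.

Every shape's color has rotated by the same amount around the hue wheel — a uniform hue shift.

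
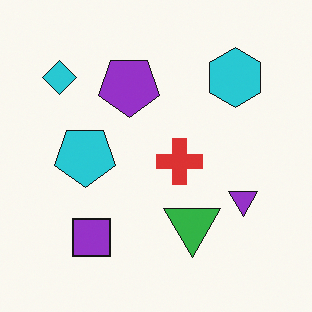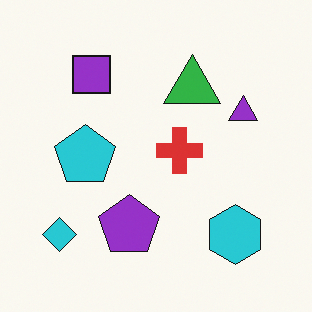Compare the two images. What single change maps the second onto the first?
The first image is the second flipped vertically (top ↔ bottom).

The purple square is in the top-left of the second image and the bottom-left of the first — shapes on opposite sides of the horizontal midline have swapped in a mirror flip.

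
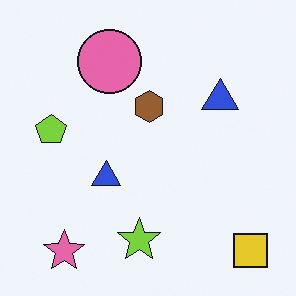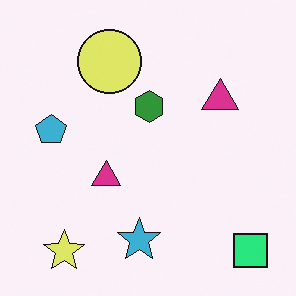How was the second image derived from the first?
The second image is the first hue-shifted by a moderate amount.

Every shape's color has rotated by the same amount around the hue wheel — a uniform hue shift.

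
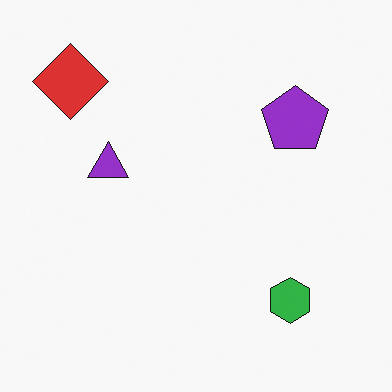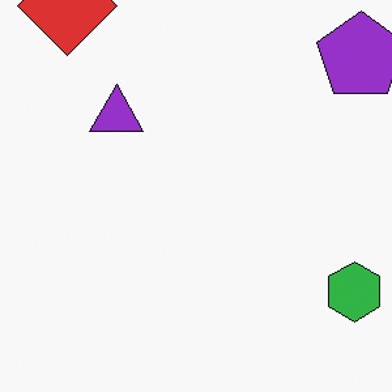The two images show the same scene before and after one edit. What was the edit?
The second image is the first cropped slightly and scaled back up.

The visible shapes are larger and the field of view is narrower; shapes near the original edges may be partly or wholly outside the frame — a crop-and-rescale.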